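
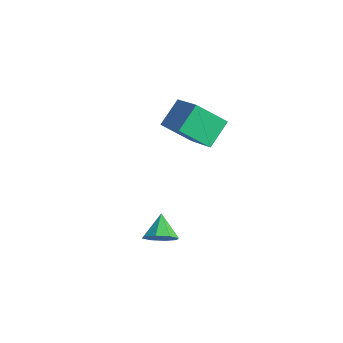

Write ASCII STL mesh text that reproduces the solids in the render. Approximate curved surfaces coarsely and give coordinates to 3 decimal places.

solid 
facet normal -0.572 -0.540 0.617
outer loop
vertex 2.058 -0.562 2.235
vertex 0.383 -0.123 1.065
vertex 2.307 -1.735 1.438
endloop
endfacet
facet normal 0.802 -0.210 0.560
outer loop
vertex 3.257 -0.837 0.415
vertex 2.058 -0.562 2.235
vertex 2.307 -1.735 1.438
endloop
endfacet
facet normal -0.572 -0.540 0.617
outer loop
vertex 2.307 -1.735 1.438
vertex 0.383 -0.123 1.065
vertex 0.632 -1.296 0.268
endloop
endfacet
facet normal 0.173 -0.814 -0.554
outer loop
vertex 0.632 -1.296 0.268
vertex 3.257 -0.837 0.415
vertex 2.307 -1.735 1.438
endloop
endfacet
facet normal -0.173 0.814 0.554
outer loop
vertex 2.058 -0.562 2.235
vertex 1.333 0.775 0.042
vertex 0.383 -0.123 1.065
endloop
endfacet
facet normal 0.802 -0.210 0.560
outer loop
vertex 3.008 0.336 1.212
vertex 2.058 -0.562 2.235
vertex 3.257 -0.837 0.415
endloop
endfacet
facet normal -0.173 0.814 0.554
outer loop
vertex 3.008 0.336 1.212
vertex 1.333 0.775 0.042
vertex 2.058 -0.562 2.235
endloop
endfacet
facet normal -0.802 0.210 -0.560
outer loop
vertex 0.383 -0.123 1.065
vertex 1.333 0.775 0.042
vertex 0.632 -1.296 0.268
endloop
endfacet
facet normal 0.173 -0.814 -0.554
outer loop
vertex 1.582 -0.398 -0.755
vertex 3.257 -0.837 0.415
vertex 0.632 -1.296 0.268
endloop
endfacet
facet normal -0.802 0.210 -0.560
outer loop
vertex 0.632 -1.296 0.268
vertex 1.333 0.775 0.042
vertex 1.582 -0.398 -0.755
endloop
endfacet
facet normal 0.572 0.540 -0.617
outer loop
vertex 1.582 -0.398 -0.755
vertex 3.008 0.336 1.212
vertex 3.257 -0.837 0.415
endloop
endfacet
facet normal 0.572 0.540 -0.617
outer loop
vertex 1.333 0.775 0.042
vertex 3.008 0.336 1.212
vertex 1.582 -0.398 -0.755
endloop
endfacet
facet normal 0.620 -0.577 -0.531
outer loop
vertex 3.801 -3.516 -3.554
vertex 3.255 -3.58 -4.122
vertex 3.849 -3.081 -3.971
endloop
endfacet
facet normal 0.349 0.628 0.695
outer loop
vertex 3.801 -3.516 -3.554
vertex 3.849 -3.081 -3.971
vertex 2.505 -2.88 -3.478
endloop
endfacet
facet normal 0.620 -0.578 -0.531
outer loop
vertex 3.849 -3.081 -3.971
vertex 3.255 -3.58 -4.122
vertex 3.549 -2.938 -4.477
endloop
endfacet
facet normal 0.201 0.967 0.154
outer loop
vertex 3.849 -3.081 -3.971
vertex 3.549 -2.938 -4.477
vertex 2.505 -2.88 -3.478
endloop
endfacet
facet normal 0.619 -0.578 -0.532
outer loop
vertex 3.549 -2.938 -4.477
vertex 3.255 -3.58 -4.122
vertex 3.076 -3.171 -4.774
endloop
endfacet
facet normal -0.252 0.915 -0.316
outer loop
vertex 3.549 -2.938 -4.477
vertex 3.076 -3.171 -4.774
vertex 2.505 -2.88 -3.478
endloop
endfacet
facet normal 0.619 -0.577 -0.532
outer loop
vertex 3.076 -3.171 -4.774
vertex 3.255 -3.58 -4.122
vertex 2.709 -3.643 -4.689
endloop
endfacet
facet normal -0.745 0.500 -0.441
outer loop
vertex 3.076 -3.171 -4.774
vertex 2.709 -3.643 -4.689
vertex 2.505 -2.88 -3.478
endloop
endfacet
facet normal 0.619 -0.578 -0.532
outer loop
vertex 2.709 -3.643 -4.689
vertex 3.255 -3.58 -4.122
vertex 2.661 -4.078 -4.272
endloop
endfacet
facet normal -0.989 -0.032 -0.147
outer loop
vertex 2.709 -3.643 -4.689
vertex 2.661 -4.078 -4.272
vertex 2.505 -2.88 -3.478
endloop
endfacet
facet normal 0.619 -0.579 -0.531
outer loop
vertex 2.661 -4.078 -4.272
vertex 3.255 -3.58 -4.122
vertex 2.961 -4.221 -3.766
endloop
endfacet
facet normal -0.841 -0.371 0.394
outer loop
vertex 2.661 -4.078 -4.272
vertex 2.961 -4.221 -3.766
vertex 2.505 -2.88 -3.478
endloop
endfacet
facet normal 0.619 -0.579 -0.530
outer loop
vertex 2.961 -4.221 -3.766
vertex 3.255 -3.58 -4.122
vertex 3.433 -3.988 -3.469
endloop
endfacet
facet normal -0.388 -0.318 0.865
outer loop
vertex 2.961 -4.221 -3.766
vertex 3.433 -3.988 -3.469
vertex 2.505 -2.88 -3.478
endloop
endfacet
facet normal 0.620 -0.579 -0.530
outer loop
vertex 3.433 -3.988 -3.469
vertex 3.255 -3.58 -4.122
vertex 3.801 -3.516 -3.554
endloop
endfacet
facet normal 0.105 0.096 0.990
outer loop
vertex 3.433 -3.988 -3.469
vertex 3.801 -3.516 -3.554
vertex 2.505 -2.88 -3.478
endloop
endfacet

endsolid


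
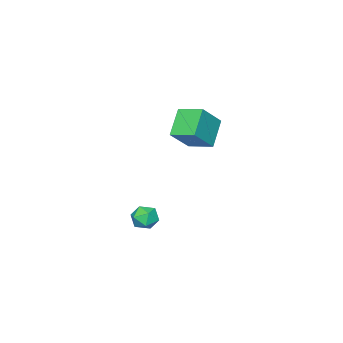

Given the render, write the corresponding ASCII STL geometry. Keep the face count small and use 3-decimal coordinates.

solid 
facet normal -0.724 0.054 -0.688
outer loop
vertex -0.365 -1.29 3.287
vertex -0.564 0.059 3.603
vertex 0.789 -0.844 2.107
endloop
endfacet
facet normal 0.142 -0.964 -0.225
outer loop
vertex 2.064 -0.939 3.317
vertex -0.365 -1.29 3.287
vertex 0.789 -0.844 2.107
endloop
endfacet
facet normal -0.724 0.054 -0.688
outer loop
vertex 0.789 -0.844 2.107
vertex -0.564 0.059 3.603
vertex 0.59 0.506 2.423
endloop
endfacet
facet normal 0.675 0.261 -0.690
outer loop
vertex 0.59 0.506 2.423
vertex 2.064 -0.939 3.317
vertex 0.789 -0.844 2.107
endloop
endfacet
facet normal -0.675 -0.261 0.690
outer loop
vertex -0.365 -1.29 3.287
vertex 0.711 -0.036 4.813
vertex -0.564 0.059 3.603
endloop
endfacet
facet normal 0.142 -0.964 -0.226
outer loop
vertex 0.91 -1.386 4.497
vertex -0.365 -1.29 3.287
vertex 2.064 -0.939 3.317
endloop
endfacet
facet normal -0.675 -0.261 0.690
outer loop
vertex 0.91 -1.386 4.497
vertex 0.711 -0.036 4.813
vertex -0.365 -1.29 3.287
endloop
endfacet
facet normal -0.142 0.964 0.226
outer loop
vertex -0.564 0.059 3.603
vertex 0.711 -0.036 4.813
vertex 0.59 0.506 2.423
endloop
endfacet
facet normal 0.675 0.261 -0.690
outer loop
vertex 1.865 0.41 3.633
vertex 2.064 -0.939 3.317
vertex 0.59 0.506 2.423
endloop
endfacet
facet normal -0.142 0.964 0.226
outer loop
vertex 0.59 0.506 2.423
vertex 0.711 -0.036 4.813
vertex 1.865 0.41 3.633
endloop
endfacet
facet normal 0.724 -0.054 0.688
outer loop
vertex 1.865 0.41 3.633
vertex 0.91 -1.386 4.497
vertex 2.064 -0.939 3.317
endloop
endfacet
facet normal 0.724 -0.054 0.688
outer loop
vertex 0.711 -0.036 4.813
vertex 0.91 -1.386 4.497
vertex 1.865 0.41 3.633
endloop
endfacet
facet normal -0.967 -0.106 0.233
outer loop
vertex 1.817 -2.035 -2.824
vertex 1.993 -2.662 -2.379
vertex 1.991 -1.941 -2.06
endloop
endfacet
facet normal -0.807 0.580 0.112
outer loop
vertex 1.817 -2.035 -2.824
vertex 1.991 -1.941 -2.06
vertex 2.278 -1.438 -2.595
endloop
endfacet
facet normal -0.546 0.632 -0.550
outer loop
vertex 1.817 -2.035 -2.824
vertex 2.278 -1.438 -2.595
vertex 2.457 -1.848 -3.244
endloop
endfacet
facet normal -0.544 -0.021 -0.839
outer loop
vertex 1.817 -2.035 -2.824
vertex 2.457 -1.848 -3.244
vertex 2.281 -2.605 -3.111
endloop
endfacet
facet normal -0.805 -0.477 -0.354
outer loop
vertex 1.817 -2.035 -2.824
vertex 2.281 -2.605 -3.111
vertex 1.993 -2.662 -2.379
endloop
endfacet
facet normal -0.292 0.770 0.567
outer loop
vertex 2.278 -1.438 -2.595
vertex 1.991 -1.941 -2.06
vertex 2.739 -1.695 -2.009
endloop
endfacet
facet normal -0.549 -0.339 0.764
outer loop
vertex 1.991 -1.941 -2.06
vertex 1.993 -2.662 -2.379
vertex 2.563 -2.452 -1.876
endloop
endfacet
facet normal -0.287 -0.940 -0.186
outer loop
vertex 1.993 -2.662 -2.379
vertex 2.281 -2.605 -3.111
vertex 2.742 -2.862 -2.525
endloop
endfacet
facet normal 0.132 -0.201 -0.971
outer loop
vertex 2.281 -2.605 -3.111
vertex 2.457 -1.848 -3.244
vertex 3.029 -2.359 -3.06
endloop
endfacet
facet normal 0.130 0.854 -0.504
outer loop
vertex 2.457 -1.848 -3.244
vertex 2.278 -1.438 -2.595
vertex 3.027 -1.638 -2.741
endloop
endfacet
facet normal 0.544 0.021 0.839
outer loop
vertex 3.203 -2.265 -2.296
vertex 2.739 -1.695 -2.009
vertex 2.563 -2.452 -1.876
endloop
endfacet
facet normal 0.546 -0.632 0.550
outer loop
vertex 3.203 -2.265 -2.296
vertex 2.563 -2.452 -1.876
vertex 2.742 -2.862 -2.525
endloop
endfacet
facet normal 0.807 -0.580 -0.112
outer loop
vertex 3.203 -2.265 -2.296
vertex 2.742 -2.862 -2.525
vertex 3.029 -2.359 -3.06
endloop
endfacet
facet normal 0.967 0.106 -0.233
outer loop
vertex 3.203 -2.265 -2.296
vertex 3.029 -2.359 -3.06
vertex 3.027 -1.638 -2.741
endloop
endfacet
facet normal 0.805 0.477 0.354
outer loop
vertex 3.203 -2.265 -2.296
vertex 3.027 -1.638 -2.741
vertex 2.739 -1.695 -2.009
endloop
endfacet
facet normal -0.132 0.201 0.971
outer loop
vertex 2.563 -2.452 -1.876
vertex 2.739 -1.695 -2.009
vertex 1.991 -1.941 -2.06
endloop
endfacet
facet normal -0.130 -0.854 0.504
outer loop
vertex 2.742 -2.862 -2.525
vertex 2.563 -2.452 -1.876
vertex 1.993 -2.662 -2.379
endloop
endfacet
facet normal 0.292 -0.770 -0.567
outer loop
vertex 3.029 -2.359 -3.06
vertex 2.742 -2.862 -2.525
vertex 2.281 -2.605 -3.111
endloop
endfacet
facet normal 0.549 0.339 -0.764
outer loop
vertex 3.027 -1.638 -2.741
vertex 3.029 -2.359 -3.06
vertex 2.457 -1.848 -3.244
endloop
endfacet
facet normal 0.287 0.940 0.186
outer loop
vertex 2.739 -1.695 -2.009
vertex 3.027 -1.638 -2.741
vertex 2.278 -1.438 -2.595
endloop
endfacet

endsolid


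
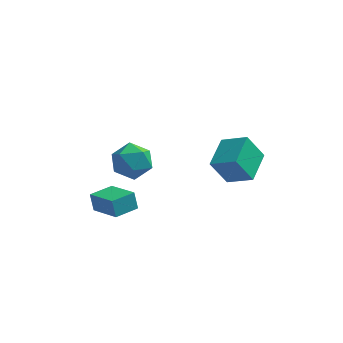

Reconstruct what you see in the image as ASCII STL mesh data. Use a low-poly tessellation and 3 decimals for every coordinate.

solid 
facet normal -0.506 -0.095 0.857
outer loop
vertex 2.798 2.34 -0.992
vertex 3.193 4.311 -0.541
vertex 1.351 2.813 -1.793
endloop
endfacet
facet normal -0.191 -0.957 -0.219
outer loop
vertex 2.287 2.989 -3.379
vertex 2.798 2.34 -0.992
vertex 1.351 2.813 -1.793
endloop
endfacet
facet normal -0.506 -0.095 0.857
outer loop
vertex 1.351 2.813 -1.793
vertex 3.193 4.311 -0.541
vertex 1.746 4.784 -1.342
endloop
endfacet
facet normal -0.841 0.275 -0.466
outer loop
vertex 1.746 4.784 -1.342
vertex 2.287 2.989 -3.379
vertex 1.351 2.813 -1.793
endloop
endfacet
facet normal 0.841 -0.275 0.466
outer loop
vertex 2.798 2.34 -0.992
vertex 4.129 4.487 -2.127
vertex 3.193 4.311 -0.541
endloop
endfacet
facet normal -0.191 -0.957 -0.219
outer loop
vertex 3.734 2.516 -2.578
vertex 2.798 2.34 -0.992
vertex 2.287 2.989 -3.379
endloop
endfacet
facet normal 0.841 -0.275 0.466
outer loop
vertex 3.734 2.516 -2.578
vertex 4.129 4.487 -2.127
vertex 2.798 2.34 -0.992
endloop
endfacet
facet normal 0.191 0.957 0.219
outer loop
vertex 3.193 4.311 -0.541
vertex 4.129 4.487 -2.127
vertex 1.746 4.784 -1.342
endloop
endfacet
facet normal -0.841 0.275 -0.466
outer loop
vertex 2.682 4.96 -2.928
vertex 2.287 2.989 -3.379
vertex 1.746 4.784 -1.342
endloop
endfacet
facet normal 0.191 0.957 0.219
outer loop
vertex 1.746 4.784 -1.342
vertex 4.129 4.487 -2.127
vertex 2.682 4.96 -2.928
endloop
endfacet
facet normal 0.506 0.095 -0.857
outer loop
vertex 2.682 4.96 -2.928
vertex 3.734 2.516 -2.578
vertex 2.287 2.989 -3.379
endloop
endfacet
facet normal 0.506 0.095 -0.857
outer loop
vertex 4.129 4.487 -2.127
vertex 3.734 2.516 -2.578
vertex 2.682 4.96 -2.928
endloop
endfacet
facet normal 0.400 0.866 -0.301
outer loop
vertex -1.792 0.331 -0.332
vertex -2.623 0.947 0.334
vertex -1.548 0.625 0.838
endloop
endfacet
facet normal 0.895 0.352 -0.275
outer loop
vertex -1.792 0.331 -0.332
vertex -1.548 0.625 0.838
vertex -1.244 -0.486 0.407
endloop
endfacet
facet normal 0.686 -0.178 -0.706
outer loop
vertex -1.792 0.331 -0.332
vertex -1.244 -0.486 0.407
vertex -2.131 -0.851 -0.363
endloop
endfacet
facet normal 0.062 0.008 -0.998
outer loop
vertex -1.792 0.331 -0.332
vertex -2.131 -0.851 -0.363
vertex -2.983 0.035 -0.409
endloop
endfacet
facet normal -0.114 0.654 -0.748
outer loop
vertex -1.792 0.331 -0.332
vertex -2.983 0.035 -0.409
vertex -2.623 0.947 0.334
endloop
endfacet
facet normal 0.915 0.098 0.392
outer loop
vertex -1.244 -0.486 0.407
vertex -1.548 0.625 0.838
vertex -1.737 -0.375 1.529
endloop
endfacet
facet normal 0.115 0.930 0.349
outer loop
vertex -1.548 0.625 0.838
vertex -2.623 0.947 0.334
vertex -2.589 0.511 1.483
endloop
endfacet
facet normal -0.718 0.588 -0.374
outer loop
vertex -2.623 0.947 0.334
vertex -2.983 0.035 -0.409
vertex -3.476 0.146 0.713
endloop
endfacet
facet normal -0.432 -0.456 -0.778
outer loop
vertex -2.983 0.035 -0.409
vertex -2.131 -0.851 -0.363
vertex -3.172 -0.965 0.282
endloop
endfacet
facet normal 0.577 -0.758 -0.305
outer loop
vertex -2.131 -0.851 -0.363
vertex -1.244 -0.486 0.407
vertex -2.097 -1.287 0.786
endloop
endfacet
facet normal -0.062 -0.008 0.998
outer loop
vertex -2.928 -0.671 1.452
vertex -1.737 -0.375 1.529
vertex -2.589 0.511 1.483
endloop
endfacet
facet normal -0.686 0.178 0.706
outer loop
vertex -2.928 -0.671 1.452
vertex -2.589 0.511 1.483
vertex -3.476 0.146 0.713
endloop
endfacet
facet normal -0.895 -0.352 0.275
outer loop
vertex -2.928 -0.671 1.452
vertex -3.476 0.146 0.713
vertex -3.172 -0.965 0.282
endloop
endfacet
facet normal -0.400 -0.866 0.301
outer loop
vertex -2.928 -0.671 1.452
vertex -3.172 -0.965 0.282
vertex -2.097 -1.287 0.786
endloop
endfacet
facet normal 0.114 -0.654 0.748
outer loop
vertex -2.928 -0.671 1.452
vertex -2.097 -1.287 0.786
vertex -1.737 -0.375 1.529
endloop
endfacet
facet normal 0.432 0.456 0.778
outer loop
vertex -2.589 0.511 1.483
vertex -1.737 -0.375 1.529
vertex -1.548 0.625 0.838
endloop
endfacet
facet normal -0.577 0.758 0.305
outer loop
vertex -3.476 0.146 0.713
vertex -2.589 0.511 1.483
vertex -2.623 0.947 0.334
endloop
endfacet
facet normal -0.915 -0.098 -0.392
outer loop
vertex -3.172 -0.965 0.282
vertex -3.476 0.146 0.713
vertex -2.983 0.035 -0.409
endloop
endfacet
facet normal -0.115 -0.930 -0.349
outer loop
vertex -2.097 -1.287 0.786
vertex -3.172 -0.965 0.282
vertex -2.131 -0.851 -0.363
endloop
endfacet
facet normal 0.718 -0.588 0.374
outer loop
vertex -1.737 -0.375 1.529
vertex -2.097 -1.287 0.786
vertex -1.244 -0.486 0.407
endloop
endfacet
facet normal -0.677 -0.733 0.063
outer loop
vertex -3.367 -0.66 -2.491
vertex -4.792 0.595 -3.21
vertex -3.124 -0.972 -3.517
endloop
endfacet
facet normal 0.702 -0.618 0.354
outer loop
vertex -2.128 0.105 -3.61
vertex -3.367 -0.66 -2.491
vertex -3.124 -0.972 -3.517
endloop
endfacet
facet normal -0.677 -0.733 0.063
outer loop
vertex -3.124 -0.972 -3.517
vertex -4.792 0.595 -3.21
vertex -4.549 0.282 -4.237
endloop
endfacet
facet normal 0.221 -0.285 -0.933
outer loop
vertex -4.549 0.282 -4.237
vertex -2.128 0.105 -3.61
vertex -3.124 -0.972 -3.517
endloop
endfacet
facet normal -0.220 0.284 0.933
outer loop
vertex -3.367 -0.66 -2.491
vertex -3.796 1.672 -3.303
vertex -4.792 0.595 -3.21
endloop
endfacet
facet normal 0.702 -0.618 0.354
outer loop
vertex -2.371 0.418 -2.583
vertex -3.367 -0.66 -2.491
vertex -2.128 0.105 -3.61
endloop
endfacet
facet normal -0.221 0.284 0.933
outer loop
vertex -2.371 0.418 -2.583
vertex -3.796 1.672 -3.303
vertex -3.367 -0.66 -2.491
endloop
endfacet
facet normal -0.702 0.618 -0.354
outer loop
vertex -4.792 0.595 -3.21
vertex -3.796 1.672 -3.303
vertex -4.549 0.282 -4.237
endloop
endfacet
facet normal 0.221 -0.284 -0.933
outer loop
vertex -3.553 1.36 -4.329
vertex -2.128 0.105 -3.61
vertex -4.549 0.282 -4.237
endloop
endfacet
facet normal -0.702 0.618 -0.354
outer loop
vertex -4.549 0.282 -4.237
vertex -3.796 1.672 -3.303
vertex -3.553 1.36 -4.329
endloop
endfacet
facet normal 0.677 0.733 -0.063
outer loop
vertex -3.553 1.36 -4.329
vertex -2.371 0.418 -2.583
vertex -2.128 0.105 -3.61
endloop
endfacet
facet normal 0.677 0.733 -0.063
outer loop
vertex -3.796 1.672 -3.303
vertex -2.371 0.418 -2.583
vertex -3.553 1.36 -4.329
endloop
endfacet

endsolid


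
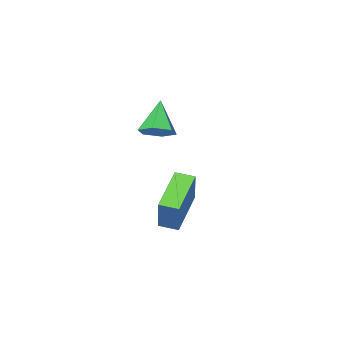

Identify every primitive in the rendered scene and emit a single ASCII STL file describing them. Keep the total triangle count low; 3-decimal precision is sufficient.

solid 
facet normal -0.310 -0.476 -0.823
outer loop
vertex -1.224 2.087 -3.824
vertex -1.805 2.742 -3.984
vertex 0.297 3.146 -5.009
endloop
endfacet
facet normal 0.652 -0.736 0.179
outer loop
vertex 0.905 4.078 -3.396
vertex -1.224 2.087 -3.824
vertex 0.297 3.146 -5.009
endloop
endfacet
facet normal -0.310 -0.476 -0.823
outer loop
vertex 0.297 3.146 -5.009
vertex -1.805 2.742 -3.984
vertex -0.283 3.801 -5.169
endloop
endfacet
facet normal 0.692 0.481 -0.539
outer loop
vertex -0.283 3.801 -5.169
vertex 0.905 4.078 -3.396
vertex 0.297 3.146 -5.009
endloop
endfacet
facet normal -0.691 -0.482 0.539
outer loop
vertex -1.224 2.087 -3.824
vertex -1.197 3.674 -2.371
vertex -1.805 2.742 -3.984
endloop
endfacet
facet normal 0.652 -0.736 0.180
outer loop
vertex -0.617 3.019 -2.211
vertex -1.224 2.087 -3.824
vertex 0.905 4.078 -3.396
endloop
endfacet
facet normal -0.692 -0.481 0.538
outer loop
vertex -0.617 3.019 -2.211
vertex -1.197 3.674 -2.371
vertex -1.224 2.087 -3.824
endloop
endfacet
facet normal -0.652 0.736 -0.180
outer loop
vertex -1.805 2.742 -3.984
vertex -1.197 3.674 -2.371
vertex -0.283 3.801 -5.169
endloop
endfacet
facet normal 0.691 0.482 -0.539
outer loop
vertex 0.324 4.733 -3.556
vertex 0.905 4.078 -3.396
vertex -0.283 3.801 -5.169
endloop
endfacet
facet normal -0.653 0.736 -0.180
outer loop
vertex -0.283 3.801 -5.169
vertex -1.197 3.674 -2.371
vertex 0.324 4.733 -3.556
endloop
endfacet
facet normal 0.310 0.476 0.823
outer loop
vertex 0.324 4.733 -3.556
vertex -0.617 3.019 -2.211
vertex 0.905 4.078 -3.396
endloop
endfacet
facet normal 0.310 0.476 0.823
outer loop
vertex -1.197 3.674 -2.371
vertex -0.617 3.019 -2.211
vertex 0.324 4.733 -3.556
endloop
endfacet
facet normal 0.368 0.416 -0.832
outer loop
vertex 0.762 3.446 0.656
vertex 0.236 3.008 0.204
vertex 0.021 3.75 0.48
endloop
endfacet
facet normal 0.066 0.616 0.785
outer loop
vertex 0.762 3.446 0.656
vertex 0.021 3.75 0.48
vertex -0.416 2.272 1.676
endloop
endfacet
facet normal 0.368 0.416 -0.832
outer loop
vertex 0.021 3.75 0.48
vertex 0.236 3.008 0.204
vertex -0.505 3.312 0.028
endloop
endfacet
facet normal -0.762 0.528 0.375
outer loop
vertex 0.021 3.75 0.48
vertex -0.505 3.312 0.028
vertex -0.416 2.272 1.676
endloop
endfacet
facet normal 0.368 0.416 -0.831
outer loop
vertex -0.505 3.312 0.028
vertex 0.236 3.008 0.204
vertex -0.29 2.571 -0.248
endloop
endfacet
facet normal -0.965 -0.242 -0.101
outer loop
vertex -0.505 3.312 0.028
vertex -0.29 2.571 -0.248
vertex -0.416 2.272 1.676
endloop
endfacet
facet normal 0.369 0.415 -0.831
outer loop
vertex -0.29 2.571 -0.248
vertex 0.236 3.008 0.204
vertex 0.451 2.266 -0.071
endloop
endfacet
facet normal -0.341 -0.925 -0.166
outer loop
vertex -0.29 2.571 -0.248
vertex 0.451 2.266 -0.071
vertex -0.416 2.272 1.676
endloop
endfacet
facet normal 0.369 0.415 -0.832
outer loop
vertex 0.451 2.266 -0.071
vertex 0.236 3.008 0.204
vertex 0.977 2.704 0.381
endloop
endfacet
facet normal 0.488 -0.838 0.245
outer loop
vertex 0.451 2.266 -0.071
vertex 0.977 2.704 0.381
vertex -0.416 2.272 1.676
endloop
endfacet
facet normal 0.369 0.415 -0.832
outer loop
vertex 0.977 2.704 0.381
vertex 0.236 3.008 0.204
vertex 0.762 3.446 0.656
endloop
endfacet
facet normal 0.690 -0.067 0.720
outer loop
vertex 0.977 2.704 0.381
vertex 0.762 3.446 0.656
vertex -0.416 2.272 1.676
endloop
endfacet

endsolid


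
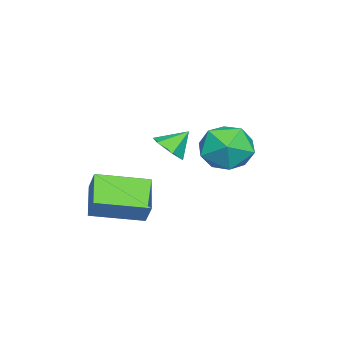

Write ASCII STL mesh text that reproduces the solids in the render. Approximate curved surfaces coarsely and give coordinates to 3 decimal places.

solid 
facet normal -0.361 0.889 -0.281
outer loop
vertex 0.852 2.634 -1.946
vertex 0.288 2.753 -0.847
vertex 1.445 3.174 -1.0
endloop
endfacet
facet normal 0.265 0.756 -0.598
outer loop
vertex 0.852 2.634 -1.946
vertex 1.445 3.174 -1.0
vertex 2.048 2.38 -1.737
endloop
endfacet
facet normal 0.201 0.150 -0.968
outer loop
vertex 0.852 2.634 -1.946
vertex 2.048 2.38 -1.737
vertex 1.264 1.467 -2.041
endloop
endfacet
facet normal -0.465 -0.093 -0.880
outer loop
vertex 0.852 2.634 -1.946
vertex 1.264 1.467 -2.041
vertex 0.176 1.698 -1.49
endloop
endfacet
facet normal -0.812 0.364 -0.456
outer loop
vertex 0.852 2.634 -1.946
vertex 0.176 1.698 -1.49
vertex 0.288 2.753 -0.847
endloop
endfacet
facet normal 0.752 0.653 -0.088
outer loop
vertex 2.048 2.38 -1.737
vertex 1.445 3.174 -1.0
vertex 2.224 2.342 -0.51
endloop
endfacet
facet normal -0.260 0.868 0.424
outer loop
vertex 1.445 3.174 -1.0
vertex 0.288 2.753 -0.847
vertex 1.136 2.573 0.041
endloop
endfacet
facet normal -0.990 0.018 0.143
outer loop
vertex 0.288 2.753 -0.847
vertex 0.176 1.698 -1.49
vertex 0.352 1.66 -0.263
endloop
endfacet
facet normal -0.429 -0.722 -0.544
outer loop
vertex 0.176 1.698 -1.49
vertex 1.264 1.467 -2.041
vertex 0.955 0.866 -1.0
endloop
endfacet
facet normal 0.649 -0.329 -0.686
outer loop
vertex 1.264 1.467 -2.041
vertex 2.048 2.38 -1.737
vertex 2.112 1.287 -1.153
endloop
endfacet
facet normal 0.465 0.093 0.880
outer loop
vertex 1.548 1.406 -0.054
vertex 2.224 2.342 -0.51
vertex 1.136 2.573 0.041
endloop
endfacet
facet normal -0.201 -0.150 0.968
outer loop
vertex 1.548 1.406 -0.054
vertex 1.136 2.573 0.041
vertex 0.352 1.66 -0.263
endloop
endfacet
facet normal -0.265 -0.756 0.598
outer loop
vertex 1.548 1.406 -0.054
vertex 0.352 1.66 -0.263
vertex 0.955 0.866 -1.0
endloop
endfacet
facet normal 0.361 -0.889 0.281
outer loop
vertex 1.548 1.406 -0.054
vertex 0.955 0.866 -1.0
vertex 2.112 1.287 -1.153
endloop
endfacet
facet normal 0.812 -0.364 0.456
outer loop
vertex 1.548 1.406 -0.054
vertex 2.112 1.287 -1.153
vertex 2.224 2.342 -0.51
endloop
endfacet
facet normal 0.429 0.722 0.544
outer loop
vertex 1.136 2.573 0.041
vertex 2.224 2.342 -0.51
vertex 1.445 3.174 -1.0
endloop
endfacet
facet normal -0.649 0.329 0.686
outer loop
vertex 0.352 1.66 -0.263
vertex 1.136 2.573 0.041
vertex 0.288 2.753 -0.847
endloop
endfacet
facet normal -0.752 -0.653 0.088
outer loop
vertex 0.955 0.866 -1.0
vertex 0.352 1.66 -0.263
vertex 0.176 1.698 -1.49
endloop
endfacet
facet normal 0.260 -0.868 -0.424
outer loop
vertex 2.112 1.287 -1.153
vertex 0.955 0.866 -1.0
vertex 1.264 1.467 -2.041
endloop
endfacet
facet normal 0.990 -0.018 -0.143
outer loop
vertex 2.224 2.342 -0.51
vertex 2.112 1.287 -1.153
vertex 2.048 2.38 -1.737
endloop
endfacet
facet normal -0.402 -0.365 -0.840
outer loop
vertex 2.047 -3.159 -3.389
vertex 1.124 -1.205 -3.796
vertex 3.422 -2.689 -4.251
endloop
endfacet
facet normal 0.420 -0.889 0.185
outer loop
vertex 3.856 -2.295 -3.344
vertex 2.047 -3.159 -3.389
vertex 3.422 -2.689 -4.251
endloop
endfacet
facet normal -0.402 -0.365 -0.840
outer loop
vertex 3.422 -2.689 -4.251
vertex 1.124 -1.205 -3.796
vertex 2.499 -0.735 -4.658
endloop
endfacet
facet normal 0.814 0.278 -0.510
outer loop
vertex 2.499 -0.735 -4.658
vertex 3.856 -2.295 -3.344
vertex 3.422 -2.689 -4.251
endloop
endfacet
facet normal -0.814 -0.278 0.510
outer loop
vertex 2.047 -3.159 -3.389
vertex 1.558 -0.811 -2.889
vertex 1.124 -1.205 -3.796
endloop
endfacet
facet normal 0.420 -0.889 0.185
outer loop
vertex 2.481 -2.765 -2.482
vertex 2.047 -3.159 -3.389
vertex 3.856 -2.295 -3.344
endloop
endfacet
facet normal -0.814 -0.278 0.510
outer loop
vertex 2.481 -2.765 -2.482
vertex 1.558 -0.811 -2.889
vertex 2.047 -3.159 -3.389
endloop
endfacet
facet normal -0.420 0.889 -0.185
outer loop
vertex 1.124 -1.205 -3.796
vertex 1.558 -0.811 -2.889
vertex 2.499 -0.735 -4.658
endloop
endfacet
facet normal 0.814 0.278 -0.510
outer loop
vertex 2.933 -0.341 -3.751
vertex 3.856 -2.295 -3.344
vertex 2.499 -0.735 -4.658
endloop
endfacet
facet normal -0.420 0.889 -0.185
outer loop
vertex 2.499 -0.735 -4.658
vertex 1.558 -0.811 -2.889
vertex 2.933 -0.341 -3.751
endloop
endfacet
facet normal 0.402 0.365 0.840
outer loop
vertex 2.933 -0.341 -3.751
vertex 2.481 -2.765 -2.482
vertex 3.856 -2.295 -3.344
endloop
endfacet
facet normal 0.402 0.365 0.840
outer loop
vertex 1.558 -0.811 -2.889
vertex 2.481 -2.765 -2.482
vertex 2.933 -0.341 -3.751
endloop
endfacet
facet normal 0.420 -0.576 -0.701
outer loop
vertex -0.408 -1.254 -1.77
vertex -0.966 -0.999 -2.314
vertex -0.261 -0.59 -2.228
endloop
endfacet
facet normal 0.555 0.386 0.737
outer loop
vertex -0.408 -1.254 -1.77
vertex -0.261 -0.59 -2.228
vertex -1.474 -0.301 -1.466
endloop
endfacet
facet normal 0.420 -0.576 -0.701
outer loop
vertex -0.261 -0.59 -2.228
vertex -0.966 -0.999 -2.314
vertex -0.819 -0.335 -2.772
endloop
endfacet
facet normal 0.306 0.943 0.129
outer loop
vertex -0.261 -0.59 -2.228
vertex -0.819 -0.335 -2.772
vertex -1.474 -0.301 -1.466
endloop
endfacet
facet normal 0.419 -0.577 -0.701
outer loop
vertex -0.819 -0.335 -2.772
vertex -0.966 -0.999 -2.314
vertex -1.525 -0.744 -2.858
endloop
endfacet
facet normal -0.462 0.850 -0.254
outer loop
vertex -0.819 -0.335 -2.772
vertex -1.525 -0.744 -2.858
vertex -1.474 -0.301 -1.466
endloop
endfacet
facet normal 0.419 -0.577 -0.701
outer loop
vertex -1.525 -0.744 -2.858
vertex -0.966 -0.999 -2.314
vertex -1.672 -1.408 -2.4
endloop
endfacet
facet normal -0.980 0.198 -0.027
outer loop
vertex -1.525 -0.744 -2.858
vertex -1.672 -1.408 -2.4
vertex -1.474 -0.301 -1.466
endloop
endfacet
facet normal 0.419 -0.577 -0.701
outer loop
vertex -1.672 -1.408 -2.4
vertex -0.966 -0.999 -2.314
vertex -1.113 -1.663 -1.856
endloop
endfacet
facet normal -0.730 -0.360 0.581
outer loop
vertex -1.672 -1.408 -2.4
vertex -1.113 -1.663 -1.856
vertex -1.474 -0.301 -1.466
endloop
endfacet
facet normal 0.420 -0.576 -0.701
outer loop
vertex -1.113 -1.663 -1.856
vertex -0.966 -0.999 -2.314
vertex -0.408 -1.254 -1.77
endloop
endfacet
facet normal 0.037 -0.266 0.963
outer loop
vertex -1.113 -1.663 -1.856
vertex -0.408 -1.254 -1.77
vertex -1.474 -0.301 -1.466
endloop
endfacet

endsolid


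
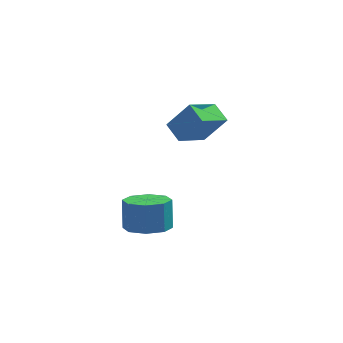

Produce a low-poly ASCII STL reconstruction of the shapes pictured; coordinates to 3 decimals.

solid 
facet normal -0.591 0.048 -0.805
outer loop
vertex -0.839 1.95 1.637
vertex 0.362 3.082 0.824
vertex -0.294 1.045 1.183
endloop
endfacet
facet normal -0.653 -0.615 0.442
outer loop
vertex 0.758 0.958 2.616
vertex -0.839 1.95 1.637
vertex -0.294 1.045 1.183
endloop
endfacet
facet normal -0.591 0.049 -0.805
outer loop
vertex -0.294 1.045 1.183
vertex 0.362 3.082 0.824
vertex 0.907 2.177 0.369
endloop
endfacet
facet normal 0.474 -0.787 -0.395
outer loop
vertex 0.907 2.177 0.369
vertex 0.758 0.958 2.616
vertex -0.294 1.045 1.183
endloop
endfacet
facet normal -0.474 0.787 0.396
outer loop
vertex -0.839 1.95 1.637
vertex 1.414 2.995 2.257
vertex 0.362 3.082 0.824
endloop
endfacet
facet normal -0.653 -0.615 0.442
outer loop
vertex 0.213 1.863 3.071
vertex -0.839 1.95 1.637
vertex 0.758 0.958 2.616
endloop
endfacet
facet normal -0.474 0.787 0.395
outer loop
vertex 0.213 1.863 3.071
vertex 1.414 2.995 2.257
vertex -0.839 1.95 1.637
endloop
endfacet
facet normal 0.653 0.615 -0.442
outer loop
vertex 0.362 3.082 0.824
vertex 1.414 2.995 2.257
vertex 0.907 2.177 0.369
endloop
endfacet
facet normal 0.474 -0.787 -0.395
outer loop
vertex 1.959 2.09 1.803
vertex 0.758 0.958 2.616
vertex 0.907 2.177 0.369
endloop
endfacet
facet normal 0.653 0.615 -0.442
outer loop
vertex 0.907 2.177 0.369
vertex 1.414 2.995 2.257
vertex 1.959 2.09 1.803
endloop
endfacet
facet normal 0.591 -0.049 0.805
outer loop
vertex 1.959 2.09 1.803
vertex 0.213 1.863 3.071
vertex 0.758 0.958 2.616
endloop
endfacet
facet normal 0.591 -0.048 0.805
outer loop
vertex 1.414 2.995 2.257
vertex 0.213 1.863 3.071
vertex 1.959 2.09 1.803
endloop
endfacet
facet normal 0.013 -0.408 -0.913
outer loop
vertex -0.9 -2.747 -1.479
vertex -1.73 -3.41 -1.194
vertex -1.654 -2.408 -1.641
endloop
endfacet
facet normal 0.446 0.820 -0.360
outer loop
vertex -0.9 -2.747 -1.479
vertex -1.654 -2.408 -1.641
vertex -0.92 -2.127 -0.091
endloop
endfacet
facet normal 0.446 0.819 -0.360
outer loop
vertex -0.92 -2.127 -0.091
vertex -1.654 -2.408 -1.641
vertex -1.673 -1.788 -0.253
endloop
endfacet
facet normal -0.013 0.408 0.913
outer loop
vertex -0.92 -2.127 -0.091
vertex -1.673 -1.788 -0.253
vertex -1.75 -2.79 0.194
endloop
endfacet
facet normal 0.012 -0.408 -0.913
outer loop
vertex -1.654 -2.408 -1.641
vertex -1.73 -3.41 -1.194
vertex -2.452 -2.656 -1.541
endloop
endfacet
facet normal -0.317 0.864 -0.390
outer loop
vertex -1.654 -2.408 -1.641
vertex -2.452 -2.656 -1.541
vertex -1.673 -1.788 -0.253
endloop
endfacet
facet normal -0.317 0.864 -0.391
outer loop
vertex -1.673 -1.788 -0.253
vertex -2.452 -2.656 -1.541
vertex -2.471 -2.036 -0.154
endloop
endfacet
facet normal -0.014 0.408 0.913
outer loop
vertex -1.673 -1.788 -0.253
vertex -2.471 -2.036 -0.154
vertex -1.75 -2.79 0.194
endloop
endfacet
facet normal 0.013 -0.408 -0.913
outer loop
vertex -2.452 -2.656 -1.541
vertex -1.73 -3.41 -1.194
vertex -2.828 -3.346 -1.238
endloop
endfacet
facet normal -0.895 0.403 -0.192
outer loop
vertex -2.452 -2.656 -1.541
vertex -2.828 -3.346 -1.238
vertex -2.471 -2.036 -0.154
endloop
endfacet
facet normal -0.895 0.403 -0.193
outer loop
vertex -2.471 -2.036 -0.154
vertex -2.828 -3.346 -1.238
vertex -2.847 -2.725 0.15
endloop
endfacet
facet normal -0.012 0.409 0.912
outer loop
vertex -2.471 -2.036 -0.154
vertex -2.847 -2.725 0.15
vertex -1.75 -2.79 0.194
endloop
endfacet
facet normal 0.013 -0.408 -0.913
outer loop
vertex -2.828 -3.346 -1.238
vertex -1.73 -3.41 -1.194
vertex -2.56 -4.073 -0.909
endloop
endfacet
facet normal -0.948 -0.295 0.119
outer loop
vertex -2.828 -3.346 -1.238
vertex -2.56 -4.073 -0.909
vertex -2.847 -2.725 0.15
endloop
endfacet
facet normal -0.948 -0.295 0.118
outer loop
vertex -2.847 -2.725 0.15
vertex -2.56 -4.073 -0.909
vertex -2.58 -3.453 0.479
endloop
endfacet
facet normal -0.012 0.408 0.913
outer loop
vertex -2.847 -2.725 0.15
vertex -2.58 -3.453 0.479
vertex -1.75 -2.79 0.194
endloop
endfacet
facet normal 0.013 -0.408 -0.913
outer loop
vertex -2.56 -4.073 -0.909
vertex -1.73 -3.41 -1.194
vertex -1.807 -4.412 -0.747
endloop
endfacet
facet normal -0.446 -0.819 0.360
outer loop
vertex -2.56 -4.073 -0.909
vertex -1.807 -4.412 -0.747
vertex -2.58 -3.453 0.479
endloop
endfacet
facet normal -0.446 -0.820 0.360
outer loop
vertex -2.58 -3.453 0.479
vertex -1.807 -4.412 -0.747
vertex -1.826 -3.792 0.641
endloop
endfacet
facet normal -0.013 0.408 0.913
outer loop
vertex -2.58 -3.453 0.479
vertex -1.826 -3.792 0.641
vertex -1.75 -2.79 0.194
endloop
endfacet
facet normal 0.014 -0.408 -0.913
outer loop
vertex -1.807 -4.412 -0.747
vertex -1.73 -3.41 -1.194
vertex -1.009 -4.164 -0.846
endloop
endfacet
facet normal 0.317 -0.864 0.390
outer loop
vertex -1.807 -4.412 -0.747
vertex -1.009 -4.164 -0.846
vertex -1.826 -3.792 0.641
endloop
endfacet
facet normal 0.317 -0.864 0.391
outer loop
vertex -1.826 -3.792 0.641
vertex -1.009 -4.164 -0.846
vertex -1.028 -3.544 0.541
endloop
endfacet
facet normal -0.012 0.408 0.913
outer loop
vertex -1.826 -3.792 0.641
vertex -1.028 -3.544 0.541
vertex -1.75 -2.79 0.194
endloop
endfacet
facet normal 0.012 -0.409 -0.912
outer loop
vertex -1.009 -4.164 -0.846
vertex -1.73 -3.41 -1.194
vertex -0.633 -3.475 -1.15
endloop
endfacet
facet normal 0.895 -0.403 0.193
outer loop
vertex -1.009 -4.164 -0.846
vertex -0.633 -3.475 -1.15
vertex -1.028 -3.544 0.541
endloop
endfacet
facet normal 0.895 -0.403 0.193
outer loop
vertex -1.028 -3.544 0.541
vertex -0.633 -3.475 -1.15
vertex -0.652 -2.854 0.238
endloop
endfacet
facet normal -0.013 0.408 0.913
outer loop
vertex -1.028 -3.544 0.541
vertex -0.652 -2.854 0.238
vertex -1.75 -2.79 0.194
endloop
endfacet
facet normal 0.012 -0.408 -0.913
outer loop
vertex -0.633 -3.475 -1.15
vertex -1.73 -3.41 -1.194
vertex -0.9 -2.747 -1.479
endloop
endfacet
facet normal 0.948 0.294 -0.119
outer loop
vertex -0.633 -3.475 -1.15
vertex -0.9 -2.747 -1.479
vertex -0.652 -2.854 0.238
endloop
endfacet
facet normal 0.948 0.296 -0.118
outer loop
vertex -0.652 -2.854 0.238
vertex -0.9 -2.747 -1.479
vertex -0.92 -2.127 -0.091
endloop
endfacet
facet normal -0.013 0.408 0.913
outer loop
vertex -0.652 -2.854 0.238
vertex -0.92 -2.127 -0.091
vertex -1.75 -2.79 0.194
endloop
endfacet

endsolid


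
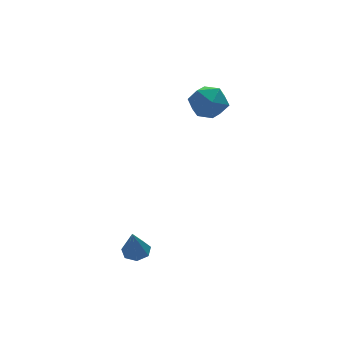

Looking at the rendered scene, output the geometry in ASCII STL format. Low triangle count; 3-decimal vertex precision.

solid 
facet normal 0.049 0.337 0.940
outer loop
vertex 3.105 2.404 3.194
vertex 2.519 1.792 3.444
vertex 3.383 1.61 3.464
endloop
endfacet
facet normal 0.668 0.438 0.601
outer loop
vertex 3.105 2.404 3.194
vertex 3.383 1.61 3.464
vertex 3.76 1.995 2.764
endloop
endfacet
facet normal 0.541 0.841 0.025
outer loop
vertex 3.105 2.404 3.194
vertex 3.76 1.995 2.764
vertex 3.128 2.415 2.311
endloop
endfacet
facet normal -0.158 0.987 0.008
outer loop
vertex 3.105 2.404 3.194
vertex 3.128 2.415 2.311
vertex 2.362 2.289 2.731
endloop
endfacet
facet normal -0.462 0.677 0.573
outer loop
vertex 3.105 2.404 3.194
vertex 2.362 2.289 2.731
vertex 2.519 1.792 3.444
endloop
endfacet
facet normal 0.904 -0.197 0.379
outer loop
vertex 3.76 1.995 2.764
vertex 3.383 1.61 3.464
vertex 3.578 1.131 2.749
endloop
endfacet
facet normal -0.097 -0.360 0.928
outer loop
vertex 3.383 1.61 3.464
vertex 2.519 1.792 3.444
vertex 2.812 1.005 3.169
endloop
endfacet
facet normal -0.923 0.189 0.335
outer loop
vertex 2.519 1.792 3.444
vertex 2.362 2.289 2.731
vertex 2.18 1.425 2.716
endloop
endfacet
facet normal -0.432 0.690 -0.580
outer loop
vertex 2.362 2.289 2.731
vertex 3.128 2.415 2.311
vertex 2.557 1.81 2.016
endloop
endfacet
facet normal 0.698 0.453 -0.554
outer loop
vertex 3.128 2.415 2.311
vertex 3.76 1.995 2.764
vertex 3.421 1.628 2.036
endloop
endfacet
facet normal 0.158 -0.987 -0.008
outer loop
vertex 2.835 1.016 2.286
vertex 3.578 1.131 2.749
vertex 2.812 1.005 3.169
endloop
endfacet
facet normal -0.541 -0.841 -0.025
outer loop
vertex 2.835 1.016 2.286
vertex 2.812 1.005 3.169
vertex 2.18 1.425 2.716
endloop
endfacet
facet normal -0.668 -0.438 -0.601
outer loop
vertex 2.835 1.016 2.286
vertex 2.18 1.425 2.716
vertex 2.557 1.81 2.016
endloop
endfacet
facet normal -0.049 -0.337 -0.940
outer loop
vertex 2.835 1.016 2.286
vertex 2.557 1.81 2.016
vertex 3.421 1.628 2.036
endloop
endfacet
facet normal 0.462 -0.677 -0.573
outer loop
vertex 2.835 1.016 2.286
vertex 3.421 1.628 2.036
vertex 3.578 1.131 2.749
endloop
endfacet
facet normal 0.432 -0.690 0.580
outer loop
vertex 2.812 1.005 3.169
vertex 3.578 1.131 2.749
vertex 3.383 1.61 3.464
endloop
endfacet
facet normal -0.698 -0.453 0.554
outer loop
vertex 2.18 1.425 2.716
vertex 2.812 1.005 3.169
vertex 2.519 1.792 3.444
endloop
endfacet
facet normal -0.904 0.197 -0.379
outer loop
vertex 2.557 1.81 2.016
vertex 2.18 1.425 2.716
vertex 2.362 2.289 2.731
endloop
endfacet
facet normal 0.097 0.360 -0.928
outer loop
vertex 3.421 1.628 2.036
vertex 2.557 1.81 2.016
vertex 3.128 2.415 2.311
endloop
endfacet
facet normal 0.923 -0.189 -0.335
outer loop
vertex 3.578 1.131 2.749
vertex 3.421 1.628 2.036
vertex 3.76 1.995 2.764
endloop
endfacet
facet normal 0.216 0.272 -0.938
outer loop
vertex -1.55 -2.686 -0.934
vertex -1.92 -3.033 -1.12
vertex -1.984 -2.514 -0.984
endloop
endfacet
facet normal 0.219 0.738 0.638
outer loop
vertex -1.55 -2.686 -0.934
vertex -1.984 -2.514 -0.984
vertex -2.2 -3.387 0.1
endloop
endfacet
facet normal 0.215 0.272 -0.938
outer loop
vertex -1.984 -2.514 -0.984
vertex -1.92 -3.033 -1.12
vertex -2.369 -2.733 -1.136
endloop
endfacet
facet normal -0.569 0.692 0.444
outer loop
vertex -1.984 -2.514 -0.984
vertex -2.369 -2.733 -1.136
vertex -2.2 -3.387 0.1
endloop
endfacet
facet normal 0.215 0.272 -0.938
outer loop
vertex -2.369 -2.733 -1.136
vertex -1.92 -3.033 -1.12
vertex -2.416 -3.178 -1.276
endloop
endfacet
facet normal -0.985 0.053 0.163
outer loop
vertex -2.369 -2.733 -1.136
vertex -2.416 -3.178 -1.276
vertex -2.2 -3.387 0.1
endloop
endfacet
facet normal 0.216 0.271 -0.938
outer loop
vertex -2.416 -3.178 -1.276
vertex -1.92 -3.033 -1.12
vertex -2.09 -3.514 -1.298
endloop
endfacet
facet normal -0.717 -0.697 0.007
outer loop
vertex -2.416 -3.178 -1.276
vertex -2.09 -3.514 -1.298
vertex -2.2 -3.387 0.1
endloop
endfacet
facet normal 0.215 0.271 -0.938
outer loop
vertex -2.09 -3.514 -1.298
vertex -1.92 -3.033 -1.12
vertex -1.636 -3.487 -1.186
endloop
endfacet
facet normal 0.036 -0.995 0.093
outer loop
vertex -2.09 -3.514 -1.298
vertex -1.636 -3.487 -1.186
vertex -2.2 -3.387 0.1
endloop
endfacet
facet normal 0.216 0.271 -0.938
outer loop
vertex -1.636 -3.487 -1.186
vertex -1.92 -3.033 -1.12
vertex -1.395 -3.119 -1.024
endloop
endfacet
facet normal 0.702 -0.617 0.356
outer loop
vertex -1.636 -3.487 -1.186
vertex -1.395 -3.119 -1.024
vertex -2.2 -3.387 0.1
endloop
endfacet
facet normal 0.216 0.272 -0.938
outer loop
vertex -1.395 -3.119 -1.024
vertex -1.92 -3.033 -1.12
vertex -1.55 -2.686 -0.934
endloop
endfacet
facet normal 0.785 0.156 0.599
outer loop
vertex -1.395 -3.119 -1.024
vertex -1.55 -2.686 -0.934
vertex -2.2 -3.387 0.1
endloop
endfacet

endsolid


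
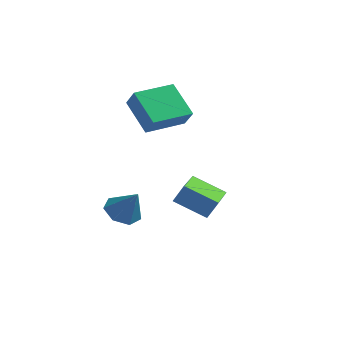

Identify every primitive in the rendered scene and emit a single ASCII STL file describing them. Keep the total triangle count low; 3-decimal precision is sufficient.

solid 
facet normal -0.903 -0.012 0.429
outer loop
vertex 2.031 -2.505 1.528
vertex 1.829 -0.788 1.15
vertex 1.609 -2.752 0.633
endloop
endfacet
facet normal 0.114 -0.970 0.214
outer loop
vertex 3.171 -2.732 -0.11
vertex 2.031 -2.505 1.528
vertex 1.609 -2.752 0.633
endloop
endfacet
facet normal -0.903 -0.012 0.429
outer loop
vertex 1.609 -2.752 0.633
vertex 1.829 -0.788 1.15
vertex 1.407 -1.035 0.255
endloop
endfacet
facet normal -0.414 -0.242 -0.877
outer loop
vertex 1.407 -1.035 0.255
vertex 3.171 -2.732 -0.11
vertex 1.609 -2.752 0.633
endloop
endfacet
facet normal 0.414 0.242 0.877
outer loop
vertex 2.031 -2.505 1.528
vertex 3.391 -0.768 0.407
vertex 1.829 -0.788 1.15
endloop
endfacet
facet normal 0.114 -0.970 0.214
outer loop
vertex 3.593 -2.485 0.785
vertex 2.031 -2.505 1.528
vertex 3.171 -2.732 -0.11
endloop
endfacet
facet normal 0.414 0.242 0.877
outer loop
vertex 3.593 -2.485 0.785
vertex 3.391 -0.768 0.407
vertex 2.031 -2.505 1.528
endloop
endfacet
facet normal -0.114 0.970 -0.214
outer loop
vertex 1.829 -0.788 1.15
vertex 3.391 -0.768 0.407
vertex 1.407 -1.035 0.255
endloop
endfacet
facet normal -0.414 -0.242 -0.877
outer loop
vertex 2.969 -1.015 -0.488
vertex 3.171 -2.732 -0.11
vertex 1.407 -1.035 0.255
endloop
endfacet
facet normal -0.114 0.970 -0.214
outer loop
vertex 1.407 -1.035 0.255
vertex 3.391 -0.768 0.407
vertex 2.969 -1.015 -0.488
endloop
endfacet
facet normal 0.903 0.012 -0.429
outer loop
vertex 2.969 -1.015 -0.488
vertex 3.593 -2.485 0.785
vertex 3.171 -2.732 -0.11
endloop
endfacet
facet normal 0.903 0.012 -0.429
outer loop
vertex 3.391 -0.768 0.407
vertex 3.593 -2.485 0.785
vertex 2.969 -1.015 -0.488
endloop
endfacet
facet normal -0.508 0.122 -0.853
outer loop
vertex -1.132 0.496 -3.075
vertex -1.972 0.331 -2.598
vertex -1.513 1.183 -2.75
endloop
endfacet
facet normal 0.888 0.452 0.086
outer loop
vertex -1.132 0.496 -3.075
vertex -1.513 1.183 -2.75
vertex -1.128 0.129 -1.182
endloop
endfacet
facet normal -0.508 0.122 -0.852
outer loop
vertex -1.513 1.183 -2.75
vertex -1.972 0.331 -2.598
vertex -2.24 1.228 -2.31
endloop
endfacet
facet normal 0.334 0.818 0.468
outer loop
vertex -1.513 1.183 -2.75
vertex -2.24 1.228 -2.31
vertex -1.128 0.129 -1.182
endloop
endfacet
facet normal -0.508 0.122 -0.853
outer loop
vertex -2.24 1.228 -2.31
vertex -1.972 0.331 -2.598
vertex -2.765 0.597 -2.088
endloop
endfacet
facet normal -0.292 0.525 0.799
outer loop
vertex -2.24 1.228 -2.31
vertex -2.765 0.597 -2.088
vertex -1.128 0.129 -1.182
endloop
endfacet
facet normal -0.508 0.120 -0.853
outer loop
vertex -2.765 0.597 -2.088
vertex -1.972 0.331 -2.598
vertex -2.692 -0.235 -2.249
endloop
endfacet
facet normal -0.518 -0.206 0.830
outer loop
vertex -2.765 0.597 -2.088
vertex -2.692 -0.235 -2.249
vertex -1.128 0.129 -1.182
endloop
endfacet
facet normal -0.508 0.121 -0.853
outer loop
vertex -2.692 -0.235 -2.249
vertex -1.972 0.331 -2.598
vertex -2.077 -0.641 -2.673
endloop
endfacet
facet normal -0.174 -0.825 0.537
outer loop
vertex -2.692 -0.235 -2.249
vertex -2.077 -0.641 -2.673
vertex -1.128 0.129 -1.182
endloop
endfacet
facet normal -0.508 0.121 -0.853
outer loop
vertex -2.077 -0.641 -2.673
vertex -1.972 0.331 -2.598
vertex -1.382 -0.315 -3.041
endloop
endfacet
facet normal 0.481 -0.865 0.141
outer loop
vertex -2.077 -0.641 -2.673
vertex -1.382 -0.315 -3.041
vertex -1.128 0.129 -1.182
endloop
endfacet
facet normal -0.508 0.121 -0.853
outer loop
vertex -1.382 -0.315 -3.041
vertex -1.972 0.331 -2.598
vertex -1.132 0.496 -3.075
endloop
endfacet
facet normal 0.953 -0.296 -0.059
outer loop
vertex -1.382 -0.315 -3.041
vertex -1.132 0.496 -3.075
vertex -1.128 0.129 -1.182
endloop
endfacet
facet normal -0.599 -0.800 0.021
outer loop
vertex -2.301 2.746 3.9
vertex -2.841 3.126 2.959
vertex -0.953 1.705 2.706
endloop
endfacet
facet normal 0.470 -0.330 0.819
outer loop
vertex 0.341 3.434 2.661
vertex -2.301 2.746 3.9
vertex -0.953 1.705 2.706
endloop
endfacet
facet normal -0.599 -0.800 0.021
outer loop
vertex -0.953 1.705 2.706
vertex -2.841 3.126 2.959
vertex -1.494 2.085 1.765
endloop
endfacet
facet normal 0.648 -0.500 -0.574
outer loop
vertex -1.494 2.085 1.765
vertex 0.341 3.434 2.661
vertex -0.953 1.705 2.706
endloop
endfacet
facet normal -0.648 0.500 0.574
outer loop
vertex -2.301 2.746 3.9
vertex -1.547 4.855 2.914
vertex -2.841 3.126 2.959
endloop
endfacet
facet normal 0.470 -0.331 0.818
outer loop
vertex -1.006 4.475 3.855
vertex -2.301 2.746 3.9
vertex 0.341 3.434 2.661
endloop
endfacet
facet normal -0.648 0.500 0.574
outer loop
vertex -1.006 4.475 3.855
vertex -1.547 4.855 2.914
vertex -2.301 2.746 3.9
endloop
endfacet
facet normal -0.470 0.330 -0.818
outer loop
vertex -2.841 3.126 2.959
vertex -1.547 4.855 2.914
vertex -1.494 2.085 1.765
endloop
endfacet
facet normal 0.648 -0.500 -0.574
outer loop
vertex -0.199 3.814 1.72
vertex 0.341 3.434 2.661
vertex -1.494 2.085 1.765
endloop
endfacet
facet normal -0.470 0.331 -0.819
outer loop
vertex -1.494 2.085 1.765
vertex -1.547 4.855 2.914
vertex -0.199 3.814 1.72
endloop
endfacet
facet normal 0.600 0.800 -0.021
outer loop
vertex -0.199 3.814 1.72
vertex -1.006 4.475 3.855
vertex 0.341 3.434 2.661
endloop
endfacet
facet normal 0.599 0.800 -0.021
outer loop
vertex -1.547 4.855 2.914
vertex -1.006 4.475 3.855
vertex -0.199 3.814 1.72
endloop
endfacet

endsolid


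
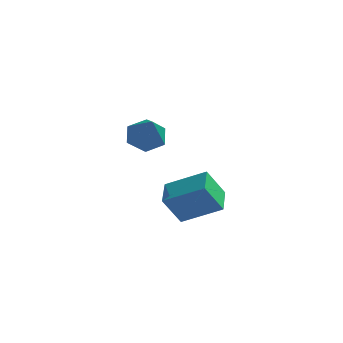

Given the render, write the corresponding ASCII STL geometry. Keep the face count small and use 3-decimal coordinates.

solid 
facet normal -0.282 0.589 -0.757
outer loop
vertex 2.646 0.174 1.825
vertex 1.943 -0.429 1.617
vertex 1.793 0.283 2.227
endloop
endfacet
facet normal 0.417 0.522 0.744
outer loop
vertex 2.646 0.174 1.825
vertex 1.793 0.283 2.227
vertex 2.517 -1.631 3.163
endloop
endfacet
facet normal -0.282 0.589 -0.757
outer loop
vertex 1.793 0.283 2.227
vertex 1.943 -0.429 1.617
vertex 1.089 -0.32 2.02
endloop
endfacet
facet normal -0.460 0.244 0.854
outer loop
vertex 1.793 0.283 2.227
vertex 1.089 -0.32 2.02
vertex 2.517 -1.631 3.163
endloop
endfacet
facet normal -0.282 0.589 -0.757
outer loop
vertex 1.089 -0.32 2.02
vertex 1.943 -0.429 1.617
vertex 1.239 -1.033 1.41
endloop
endfacet
facet normal -0.772 -0.499 0.393
outer loop
vertex 1.089 -0.32 2.02
vertex 1.239 -1.033 1.41
vertex 2.517 -1.631 3.163
endloop
endfacet
facet normal -0.283 0.589 -0.757
outer loop
vertex 1.239 -1.033 1.41
vertex 1.943 -0.429 1.617
vertex 2.092 -1.142 1.007
endloop
endfacet
facet normal -0.207 -0.962 -0.177
outer loop
vertex 1.239 -1.033 1.41
vertex 2.092 -1.142 1.007
vertex 2.517 -1.631 3.163
endloop
endfacet
facet normal -0.281 0.589 -0.757
outer loop
vertex 2.092 -1.142 1.007
vertex 1.943 -0.429 1.617
vertex 2.796 -0.539 1.215
endloop
endfacet
facet normal 0.671 -0.684 -0.287
outer loop
vertex 2.092 -1.142 1.007
vertex 2.796 -0.539 1.215
vertex 2.517 -1.631 3.163
endloop
endfacet
facet normal -0.281 0.589 -0.758
outer loop
vertex 2.796 -0.539 1.215
vertex 1.943 -0.429 1.617
vertex 2.646 0.174 1.825
endloop
endfacet
facet normal 0.983 0.058 0.174
outer loop
vertex 2.796 -0.539 1.215
vertex 2.646 0.174 1.825
vertex 2.517 -1.631 3.163
endloop
endfacet
facet normal -0.452 -0.224 0.864
outer loop
vertex 4.426 0.123 -1.685
vertex 4.218 1.515 -1.432
vertex 2.534 0.024 -2.7
endloop
endfacet
facet normal 0.146 -0.973 -0.176
outer loop
vertex 3.302 0.405 -4.168
vertex 4.426 0.123 -1.685
vertex 2.534 0.024 -2.7
endloop
endfacet
facet normal -0.452 -0.224 0.863
outer loop
vertex 2.534 0.024 -2.7
vertex 4.218 1.515 -1.432
vertex 2.326 1.416 -2.448
endloop
endfacet
facet normal -0.880 -0.046 -0.472
outer loop
vertex 2.326 1.416 -2.448
vertex 3.302 0.405 -4.168
vertex 2.534 0.024 -2.7
endloop
endfacet
facet normal 0.880 0.046 0.472
outer loop
vertex 4.426 0.123 -1.685
vertex 4.986 1.896 -2.9
vertex 4.218 1.515 -1.432
endloop
endfacet
facet normal 0.146 -0.973 -0.177
outer loop
vertex 5.194 0.504 -3.152
vertex 4.426 0.123 -1.685
vertex 3.302 0.405 -4.168
endloop
endfacet
facet normal 0.880 0.046 0.473
outer loop
vertex 5.194 0.504 -3.152
vertex 4.986 1.896 -2.9
vertex 4.426 0.123 -1.685
endloop
endfacet
facet normal -0.146 0.973 0.176
outer loop
vertex 4.218 1.515 -1.432
vertex 4.986 1.896 -2.9
vertex 2.326 1.416 -2.448
endloop
endfacet
facet normal -0.880 -0.046 -0.473
outer loop
vertex 3.094 1.797 -3.915
vertex 3.302 0.405 -4.168
vertex 2.326 1.416 -2.448
endloop
endfacet
facet normal -0.146 0.973 0.177
outer loop
vertex 2.326 1.416 -2.448
vertex 4.986 1.896 -2.9
vertex 3.094 1.797 -3.915
endloop
endfacet
facet normal 0.452 0.224 -0.863
outer loop
vertex 3.094 1.797 -3.915
vertex 5.194 0.504 -3.152
vertex 3.302 0.405 -4.168
endloop
endfacet
facet normal 0.452 0.224 -0.864
outer loop
vertex 4.986 1.896 -2.9
vertex 5.194 0.504 -3.152
vertex 3.094 1.797 -3.915
endloop
endfacet

endsolid


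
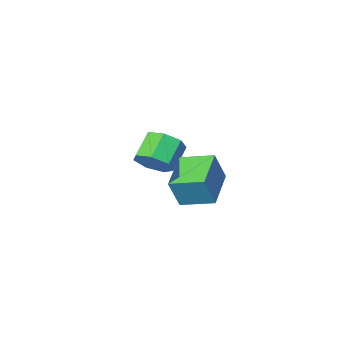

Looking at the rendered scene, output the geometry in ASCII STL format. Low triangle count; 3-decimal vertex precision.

solid 
facet normal 0.647 0.407 -0.644
outer loop
vertex 0.793 -2.483 2.808
vertex -0.009 -2.232 2.161
vertex 0.411 -1.657 2.946
endloop
endfacet
facet normal 0.639 0.170 0.750
outer loop
vertex 0.793 -2.483 2.808
vertex 0.411 -1.657 2.946
vertex -0.249 -3.139 3.845
endloop
endfacet
facet normal 0.640 0.170 0.750
outer loop
vertex -0.249 -3.139 3.845
vertex 0.411 -1.657 2.946
vertex -0.631 -2.313 3.984
endloop
endfacet
facet normal -0.647 -0.408 0.645
outer loop
vertex -0.249 -3.139 3.845
vertex -0.631 -2.313 3.984
vertex -1.051 -2.888 3.199
endloop
endfacet
facet normal 0.647 0.408 -0.645
outer loop
vertex 0.411 -1.657 2.946
vertex -0.009 -2.232 2.161
vertex -0.287 -1.265 2.494
endloop
endfacet
facet normal 0.075 0.807 0.585
outer loop
vertex 0.411 -1.657 2.946
vertex -0.287 -1.265 2.494
vertex -0.631 -2.313 3.984
endloop
endfacet
facet normal 0.075 0.807 0.585
outer loop
vertex -0.631 -2.313 3.984
vertex -0.287 -1.265 2.494
vertex -1.329 -1.92 3.531
endloop
endfacet
facet normal -0.647 -0.407 0.644
outer loop
vertex -0.631 -2.313 3.984
vertex -1.329 -1.92 3.531
vertex -1.051 -2.888 3.199
endloop
endfacet
facet normal 0.647 0.408 -0.645
outer loop
vertex -0.287 -1.265 2.494
vertex -0.009 -2.232 2.161
vertex -0.776 -1.601 1.791
endloop
endfacet
facet normal -0.546 0.837 -0.020
outer loop
vertex -0.287 -1.265 2.494
vertex -0.776 -1.601 1.791
vertex -1.329 -1.92 3.531
endloop
endfacet
facet normal -0.547 0.837 -0.020
outer loop
vertex -1.329 -1.92 3.531
vertex -0.776 -1.601 1.791
vertex -1.817 -2.256 2.828
endloop
endfacet
facet normal -0.648 -0.407 0.644
outer loop
vertex -1.329 -1.92 3.531
vertex -1.817 -2.256 2.828
vertex -1.051 -2.888 3.199
endloop
endfacet
facet normal 0.647 0.408 -0.645
outer loop
vertex -0.776 -1.601 1.791
vertex -0.009 -2.232 2.161
vertex -0.687 -2.412 1.367
endloop
endfacet
facet normal -0.756 0.236 -0.610
outer loop
vertex -0.776 -1.601 1.791
vertex -0.687 -2.412 1.367
vertex -1.817 -2.256 2.828
endloop
endfacet
facet normal -0.756 0.237 -0.610
outer loop
vertex -1.817 -2.256 2.828
vertex -0.687 -2.412 1.367
vertex -1.729 -3.068 2.404
endloop
endfacet
facet normal -0.648 -0.407 0.644
outer loop
vertex -1.817 -2.256 2.828
vertex -1.729 -3.068 2.404
vertex -1.051 -2.888 3.199
endloop
endfacet
facet normal 0.647 0.407 -0.645
outer loop
vertex -0.687 -2.412 1.367
vertex -0.009 -2.232 2.161
vertex -0.088 -3.088 1.541
endloop
endfacet
facet normal -0.396 -0.542 -0.741
outer loop
vertex -0.687 -2.412 1.367
vertex -0.088 -3.088 1.541
vertex -1.729 -3.068 2.404
endloop
endfacet
facet normal -0.396 -0.542 -0.741
outer loop
vertex -1.729 -3.068 2.404
vertex -0.088 -3.088 1.541
vertex -1.13 -3.744 2.578
endloop
endfacet
facet normal -0.647 -0.408 0.644
outer loop
vertex -1.729 -3.068 2.404
vertex -1.13 -3.744 2.578
vertex -1.051 -2.888 3.199
endloop
endfacet
facet normal 0.647 0.407 -0.645
outer loop
vertex -0.088 -3.088 1.541
vertex -0.009 -2.232 2.161
vertex 0.57 -3.119 2.182
endloop
endfacet
facet normal 0.262 -0.913 -0.314
outer loop
vertex -0.088 -3.088 1.541
vertex 0.57 -3.119 2.182
vertex -1.13 -3.744 2.578
endloop
endfacet
facet normal 0.262 -0.913 -0.314
outer loop
vertex -1.13 -3.744 2.578
vertex 0.57 -3.119 2.182
vertex -0.471 -3.775 3.22
endloop
endfacet
facet normal -0.647 -0.408 0.644
outer loop
vertex -1.13 -3.744 2.578
vertex -0.471 -3.775 3.22
vertex -1.051 -2.888 3.199
endloop
endfacet
facet normal 0.647 0.407 -0.644
outer loop
vertex 0.57 -3.119 2.182
vertex -0.009 -2.232 2.161
vertex 0.793 -2.483 2.808
endloop
endfacet
facet normal 0.723 -0.596 0.348
outer loop
vertex 0.57 -3.119 2.182
vertex 0.793 -2.483 2.808
vertex -0.471 -3.775 3.22
endloop
endfacet
facet normal 0.723 -0.596 0.350
outer loop
vertex -0.471 -3.775 3.22
vertex 0.793 -2.483 2.808
vertex -0.249 -3.139 3.845
endloop
endfacet
facet normal -0.647 -0.408 0.645
outer loop
vertex -0.471 -3.775 3.22
vertex -0.249 -3.139 3.845
vertex -1.051 -2.888 3.199
endloop
endfacet
facet normal -0.645 0.730 0.228
outer loop
vertex -0.54 2.422 4.517
vertex 0.886 3.901 3.818
vertex -1.188 2.326 2.992
endloop
endfacet
facet normal -0.657 -0.681 0.322
outer loop
vertex -0.086 1.079 2.602
vertex -0.54 2.422 4.517
vertex -1.188 2.326 2.992
endloop
endfacet
facet normal -0.645 0.730 0.228
outer loop
vertex -1.188 2.326 2.992
vertex 0.886 3.901 3.818
vertex 0.238 3.805 2.293
endloop
endfacet
facet normal -0.390 -0.058 -0.919
outer loop
vertex 0.238 3.805 2.293
vertex -0.086 1.079 2.602
vertex -1.188 2.326 2.992
endloop
endfacet
facet normal 0.390 0.058 0.919
outer loop
vertex -0.54 2.422 4.517
vertex 1.988 2.654 3.428
vertex 0.886 3.901 3.818
endloop
endfacet
facet normal -0.657 -0.681 0.322
outer loop
vertex 0.562 1.175 4.127
vertex -0.54 2.422 4.517
vertex -0.086 1.079 2.602
endloop
endfacet
facet normal 0.390 0.058 0.919
outer loop
vertex 0.562 1.175 4.127
vertex 1.988 2.654 3.428
vertex -0.54 2.422 4.517
endloop
endfacet
facet normal 0.657 0.681 -0.322
outer loop
vertex 0.886 3.901 3.818
vertex 1.988 2.654 3.428
vertex 0.238 3.805 2.293
endloop
endfacet
facet normal -0.390 -0.058 -0.919
outer loop
vertex 1.34 2.558 1.903
vertex -0.086 1.079 2.602
vertex 0.238 3.805 2.293
endloop
endfacet
facet normal 0.657 0.681 -0.322
outer loop
vertex 0.238 3.805 2.293
vertex 1.988 2.654 3.428
vertex 1.34 2.558 1.903
endloop
endfacet
facet normal 0.645 -0.730 -0.228
outer loop
vertex 1.34 2.558 1.903
vertex 0.562 1.175 4.127
vertex -0.086 1.079 2.602
endloop
endfacet
facet normal 0.645 -0.730 -0.228
outer loop
vertex 1.988 2.654 3.428
vertex 0.562 1.175 4.127
vertex 1.34 2.558 1.903
endloop
endfacet

endsolid


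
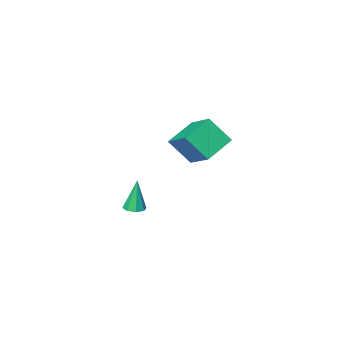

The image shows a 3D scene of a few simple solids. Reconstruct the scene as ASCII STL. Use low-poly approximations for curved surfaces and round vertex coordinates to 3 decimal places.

solid 
facet normal 0.121 0.045 -0.992
outer loop
vertex 1.653 -3.772 -4.057
vertex 1.121 -3.548 -4.112
vertex 1.653 -3.329 -4.037
endloop
endfacet
facet normal 0.918 -0.018 0.397
outer loop
vertex 1.653 -3.772 -4.057
vertex 1.653 -3.329 -4.037
vertex 0.899 -3.632 -2.308
endloop
endfacet
facet normal 0.120 0.047 -0.992
outer loop
vertex 1.653 -3.329 -4.037
vertex 1.121 -3.548 -4.112
vertex 1.341 -3.014 -4.06
endloop
endfacet
facet normal 0.638 0.661 0.394
outer loop
vertex 1.653 -3.329 -4.037
vertex 1.341 -3.014 -4.06
vertex 0.899 -3.632 -2.308
endloop
endfacet
facet normal 0.122 0.046 -0.991
outer loop
vertex 1.341 -3.014 -4.06
vertex 1.121 -3.548 -4.112
vertex 0.9 -3.012 -4.114
endloop
endfacet
facet normal -0.035 0.945 0.324
outer loop
vertex 1.341 -3.014 -4.06
vertex 0.9 -3.012 -4.114
vertex 0.899 -3.632 -2.308
endloop
endfacet
facet normal 0.122 0.047 -0.991
outer loop
vertex 0.9 -3.012 -4.114
vertex 1.121 -3.548 -4.112
vertex 0.589 -3.324 -4.167
endloop
endfacet
facet normal -0.709 0.667 0.229
outer loop
vertex 0.9 -3.012 -4.114
vertex 0.589 -3.324 -4.167
vertex 0.899 -3.632 -2.308
endloop
endfacet
facet normal 0.122 0.047 -0.991
outer loop
vertex 0.589 -3.324 -4.167
vertex 1.121 -3.548 -4.112
vertex 0.589 -3.767 -4.188
endloop
endfacet
facet normal -0.987 -0.008 0.163
outer loop
vertex 0.589 -3.324 -4.167
vertex 0.589 -3.767 -4.188
vertex 0.899 -3.632 -2.308
endloop
endfacet
facet normal 0.123 0.046 -0.991
outer loop
vertex 0.589 -3.767 -4.188
vertex 1.121 -3.548 -4.112
vertex 0.901 -4.082 -4.164
endloop
endfacet
facet normal -0.707 -0.688 0.166
outer loop
vertex 0.589 -3.767 -4.188
vertex 0.901 -4.082 -4.164
vertex 0.899 -3.632 -2.308
endloop
endfacet
facet normal 0.122 0.046 -0.991
outer loop
vertex 0.901 -4.082 -4.164
vertex 1.121 -3.548 -4.112
vertex 1.342 -4.084 -4.11
endloop
endfacet
facet normal -0.033 -0.971 0.235
outer loop
vertex 0.901 -4.082 -4.164
vertex 1.342 -4.084 -4.11
vertex 0.899 -3.632 -2.308
endloop
endfacet
facet normal 0.122 0.047 -0.991
outer loop
vertex 1.342 -4.084 -4.11
vertex 1.121 -3.548 -4.112
vertex 1.653 -3.772 -4.057
endloop
endfacet
facet normal 0.640 -0.694 0.331
outer loop
vertex 1.342 -4.084 -4.11
vertex 1.653 -3.772 -4.057
vertex 0.899 -3.632 -2.308
endloop
endfacet
facet normal -0.461 0.460 -0.758
outer loop
vertex -0.964 0.274 1.469
vertex -0.938 1.819 2.391
vertex 0.526 0.652 0.792
endloop
endfacet
facet normal -0.015 -0.859 -0.512
outer loop
vertex 1.278 -0.099 2.029
vertex -0.964 0.274 1.469
vertex 0.526 0.652 0.792
endloop
endfacet
facet normal -0.461 0.461 -0.758
outer loop
vertex 0.526 0.652 0.792
vertex -0.938 1.819 2.391
vertex 0.553 2.197 1.715
endloop
endfacet
facet normal 0.887 0.225 -0.403
outer loop
vertex 0.553 2.197 1.715
vertex 1.278 -0.099 2.029
vertex 0.526 0.652 0.792
endloop
endfacet
facet normal -0.887 -0.225 0.403
outer loop
vertex -0.964 0.274 1.469
vertex -0.186 1.068 3.628
vertex -0.938 1.819 2.391
endloop
endfacet
facet normal -0.015 -0.858 -0.513
outer loop
vertex -0.213 -0.477 2.705
vertex -0.964 0.274 1.469
vertex 1.278 -0.099 2.029
endloop
endfacet
facet normal -0.887 -0.225 0.402
outer loop
vertex -0.213 -0.477 2.705
vertex -0.186 1.068 3.628
vertex -0.964 0.274 1.469
endloop
endfacet
facet normal 0.015 0.859 0.512
outer loop
vertex -0.938 1.819 2.391
vertex -0.186 1.068 3.628
vertex 0.553 2.197 1.715
endloop
endfacet
facet normal 0.887 0.225 -0.402
outer loop
vertex 1.304 1.446 2.951
vertex 1.278 -0.099 2.029
vertex 0.553 2.197 1.715
endloop
endfacet
facet normal 0.015 0.859 0.513
outer loop
vertex 0.553 2.197 1.715
vertex -0.186 1.068 3.628
vertex 1.304 1.446 2.951
endloop
endfacet
facet normal 0.461 -0.461 0.759
outer loop
vertex 1.304 1.446 2.951
vertex -0.213 -0.477 2.705
vertex 1.278 -0.099 2.029
endloop
endfacet
facet normal 0.461 -0.461 0.758
outer loop
vertex -0.186 1.068 3.628
vertex -0.213 -0.477 2.705
vertex 1.304 1.446 2.951
endloop
endfacet

endsolid


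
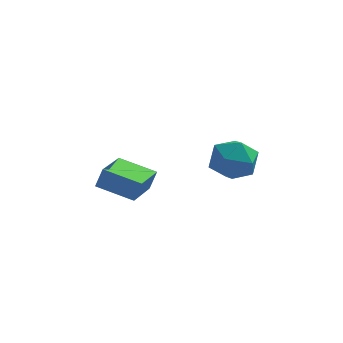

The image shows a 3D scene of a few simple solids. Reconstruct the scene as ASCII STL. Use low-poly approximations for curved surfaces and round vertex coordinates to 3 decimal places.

solid 
facet normal -0.197 0.379 0.904
outer loop
vertex 0.735 -2.82 1.604
vertex 0.049 -3.572 1.769
vertex 1.035 -3.705 2.04
endloop
endfacet
facet normal 0.477 0.513 0.714
outer loop
vertex 0.735 -2.82 1.604
vertex 1.035 -3.705 2.04
vertex 1.625 -3.257 1.324
endloop
endfacet
facet normal 0.464 0.880 0.102
outer loop
vertex 0.735 -2.82 1.604
vertex 1.625 -3.257 1.324
vertex 1.004 -2.847 0.61
endloop
endfacet
facet normal -0.219 0.972 -0.086
outer loop
vertex 0.735 -2.82 1.604
vertex 1.004 -2.847 0.61
vertex 0.03 -3.042 0.885
endloop
endfacet
facet normal -0.627 0.662 0.410
outer loop
vertex 0.735 -2.82 1.604
vertex 0.03 -3.042 0.885
vertex 0.049 -3.572 1.769
endloop
endfacet
facet normal 0.800 -0.111 0.590
outer loop
vertex 1.625 -3.257 1.324
vertex 1.035 -3.705 2.04
vertex 1.49 -4.278 1.315
endloop
endfacet
facet normal -0.291 -0.329 0.898
outer loop
vertex 1.035 -3.705 2.04
vertex 0.049 -3.572 1.769
vertex 0.516 -4.473 1.59
endloop
endfacet
facet normal -0.987 0.130 0.099
outer loop
vertex 0.049 -3.572 1.769
vertex 0.03 -3.042 0.885
vertex -0.105 -4.063 0.876
endloop
endfacet
facet normal -0.325 0.632 -0.704
outer loop
vertex 0.03 -3.042 0.885
vertex 1.004 -2.847 0.61
vertex 0.485 -3.615 0.16
endloop
endfacet
facet normal 0.779 0.483 -0.400
outer loop
vertex 1.004 -2.847 0.61
vertex 1.625 -3.257 1.324
vertex 1.471 -3.748 0.431
endloop
endfacet
facet normal 0.219 -0.972 0.086
outer loop
vertex 0.785 -4.5 0.596
vertex 1.49 -4.278 1.315
vertex 0.516 -4.473 1.59
endloop
endfacet
facet normal -0.464 -0.880 -0.102
outer loop
vertex 0.785 -4.5 0.596
vertex 0.516 -4.473 1.59
vertex -0.105 -4.063 0.876
endloop
endfacet
facet normal -0.477 -0.513 -0.714
outer loop
vertex 0.785 -4.5 0.596
vertex -0.105 -4.063 0.876
vertex 0.485 -3.615 0.16
endloop
endfacet
facet normal 0.197 -0.379 -0.904
outer loop
vertex 0.785 -4.5 0.596
vertex 0.485 -3.615 0.16
vertex 1.471 -3.748 0.431
endloop
endfacet
facet normal 0.627 -0.662 -0.410
outer loop
vertex 0.785 -4.5 0.596
vertex 1.471 -3.748 0.431
vertex 1.49 -4.278 1.315
endloop
endfacet
facet normal 0.325 -0.632 0.704
outer loop
vertex 0.516 -4.473 1.59
vertex 1.49 -4.278 1.315
vertex 1.035 -3.705 2.04
endloop
endfacet
facet normal -0.779 -0.483 0.400
outer loop
vertex -0.105 -4.063 0.876
vertex 0.516 -4.473 1.59
vertex 0.049 -3.572 1.769
endloop
endfacet
facet normal -0.800 0.111 -0.590
outer loop
vertex 0.485 -3.615 0.16
vertex -0.105 -4.063 0.876
vertex 0.03 -3.042 0.885
endloop
endfacet
facet normal 0.291 0.329 -0.898
outer loop
vertex 1.471 -3.748 0.431
vertex 0.485 -3.615 0.16
vertex 1.004 -2.847 0.61
endloop
endfacet
facet normal 0.987 -0.130 -0.099
outer loop
vertex 1.49 -4.278 1.315
vertex 1.471 -3.748 0.431
vertex 1.625 -3.257 1.324
endloop
endfacet
facet normal -0.933 0.246 0.264
outer loop
vertex -4.336 -1.926 -0.807
vertex -3.983 -0.234 -1.138
vertex -4.615 -2.04 -1.687
endloop
endfacet
facet normal -0.201 -0.961 0.188
outer loop
vertex -3.077 -2.446 -2.122
vertex -4.336 -1.926 -0.807
vertex -4.615 -2.04 -1.687
endloop
endfacet
facet normal -0.933 0.246 0.264
outer loop
vertex -4.615 -2.04 -1.687
vertex -3.983 -0.234 -1.138
vertex -4.262 -0.348 -2.018
endloop
endfacet
facet normal -0.300 -0.123 -0.946
outer loop
vertex -4.262 -0.348 -2.018
vertex -3.077 -2.446 -2.122
vertex -4.615 -2.04 -1.687
endloop
endfacet
facet normal 0.300 0.123 0.946
outer loop
vertex -4.336 -1.926 -0.807
vertex -2.445 -0.64 -1.573
vertex -3.983 -0.234 -1.138
endloop
endfacet
facet normal -0.201 -0.961 0.188
outer loop
vertex -2.798 -2.332 -1.242
vertex -4.336 -1.926 -0.807
vertex -3.077 -2.446 -2.122
endloop
endfacet
facet normal 0.300 0.123 0.946
outer loop
vertex -2.798 -2.332 -1.242
vertex -2.445 -0.64 -1.573
vertex -4.336 -1.926 -0.807
endloop
endfacet
facet normal 0.201 0.961 -0.188
outer loop
vertex -3.983 -0.234 -1.138
vertex -2.445 -0.64 -1.573
vertex -4.262 -0.348 -2.018
endloop
endfacet
facet normal -0.300 -0.123 -0.946
outer loop
vertex -2.724 -0.754 -2.453
vertex -3.077 -2.446 -2.122
vertex -4.262 -0.348 -2.018
endloop
endfacet
facet normal 0.201 0.961 -0.188
outer loop
vertex -4.262 -0.348 -2.018
vertex -2.445 -0.64 -1.573
vertex -2.724 -0.754 -2.453
endloop
endfacet
facet normal 0.933 -0.246 -0.264
outer loop
vertex -2.724 -0.754 -2.453
vertex -2.798 -2.332 -1.242
vertex -3.077 -2.446 -2.122
endloop
endfacet
facet normal 0.933 -0.246 -0.264
outer loop
vertex -2.445 -0.64 -1.573
vertex -2.798 -2.332 -1.242
vertex -2.724 -0.754 -2.453
endloop
endfacet

endsolid


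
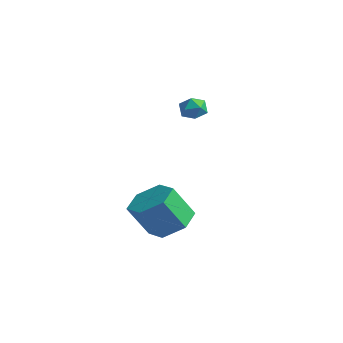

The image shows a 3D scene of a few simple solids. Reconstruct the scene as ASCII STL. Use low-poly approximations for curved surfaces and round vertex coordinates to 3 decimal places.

solid 
facet normal 0.221 0.471 -0.854
outer loop
vertex 1.592 -0.831 -3.765
vertex 1.051 -1.583 -4.319
vertex 0.539 -0.7 -3.965
endloop
endfacet
facet normal 0.016 0.874 0.486
outer loop
vertex 1.592 -0.831 -3.765
vertex 0.539 -0.7 -3.965
vertex 1.211 -1.645 -2.287
endloop
endfacet
facet normal 0.016 0.874 0.486
outer loop
vertex 1.211 -1.645 -2.287
vertex 0.539 -0.7 -3.965
vertex 0.157 -1.515 -2.487
endloop
endfacet
facet normal -0.220 -0.471 0.854
outer loop
vertex 1.211 -1.645 -2.287
vertex 0.157 -1.515 -2.487
vertex 0.669 -2.397 -2.841
endloop
endfacet
facet normal 0.220 0.470 -0.855
outer loop
vertex 0.539 -0.7 -3.965
vertex 1.051 -1.583 -4.319
vertex -0.002 -1.453 -4.519
endloop
endfacet
facet normal -0.837 0.541 0.082
outer loop
vertex 0.539 -0.7 -3.965
vertex -0.002 -1.453 -4.519
vertex 0.157 -1.515 -2.487
endloop
endfacet
facet normal -0.837 0.542 0.082
outer loop
vertex 0.157 -1.515 -2.487
vertex -0.002 -1.453 -4.519
vertex -0.384 -2.267 -3.041
endloop
endfacet
facet normal -0.220 -0.471 0.854
outer loop
vertex 0.157 -1.515 -2.487
vertex -0.384 -2.267 -3.041
vertex 0.669 -2.397 -2.841
endloop
endfacet
facet normal 0.220 0.471 -0.854
outer loop
vertex -0.002 -1.453 -4.519
vertex 1.051 -1.583 -4.319
vertex 0.509 -2.335 -4.873
endloop
endfacet
facet normal -0.853 -0.332 -0.403
outer loop
vertex -0.002 -1.453 -4.519
vertex 0.509 -2.335 -4.873
vertex -0.384 -2.267 -3.041
endloop
endfacet
facet normal -0.852 -0.333 -0.403
outer loop
vertex -0.384 -2.267 -3.041
vertex 0.509 -2.335 -4.873
vertex 0.128 -3.149 -3.395
endloop
endfacet
facet normal -0.220 -0.471 0.854
outer loop
vertex -0.384 -2.267 -3.041
vertex 0.128 -3.149 -3.395
vertex 0.669 -2.397 -2.841
endloop
endfacet
facet normal 0.220 0.471 -0.854
outer loop
vertex 0.509 -2.335 -4.873
vertex 1.051 -1.583 -4.319
vertex 1.563 -2.465 -4.673
endloop
endfacet
facet normal -0.016 -0.874 -0.485
outer loop
vertex 0.509 -2.335 -4.873
vertex 1.563 -2.465 -4.673
vertex 0.128 -3.149 -3.395
endloop
endfacet
facet normal -0.016 -0.874 -0.486
outer loop
vertex 0.128 -3.149 -3.395
vertex 1.563 -2.465 -4.673
vertex 1.181 -3.28 -3.195
endloop
endfacet
facet normal -0.221 -0.471 0.854
outer loop
vertex 0.128 -3.149 -3.395
vertex 1.181 -3.28 -3.195
vertex 0.669 -2.397 -2.841
endloop
endfacet
facet normal 0.220 0.471 -0.854
outer loop
vertex 1.563 -2.465 -4.673
vertex 1.051 -1.583 -4.319
vertex 2.104 -1.713 -4.119
endloop
endfacet
facet normal 0.837 -0.541 -0.082
outer loop
vertex 1.563 -2.465 -4.673
vertex 2.104 -1.713 -4.119
vertex 1.181 -3.28 -3.195
endloop
endfacet
facet normal 0.837 -0.541 -0.082
outer loop
vertex 1.181 -3.28 -3.195
vertex 2.104 -1.713 -4.119
vertex 1.722 -2.527 -2.641
endloop
endfacet
facet normal -0.220 -0.470 0.855
outer loop
vertex 1.181 -3.28 -3.195
vertex 1.722 -2.527 -2.641
vertex 0.669 -2.397 -2.841
endloop
endfacet
facet normal 0.220 0.471 -0.854
outer loop
vertex 2.104 -1.713 -4.119
vertex 1.051 -1.583 -4.319
vertex 1.592 -0.831 -3.765
endloop
endfacet
facet normal 0.852 0.333 0.404
outer loop
vertex 2.104 -1.713 -4.119
vertex 1.592 -0.831 -3.765
vertex 1.722 -2.527 -2.641
endloop
endfacet
facet normal 0.853 0.332 0.403
outer loop
vertex 1.722 -2.527 -2.641
vertex 1.592 -0.831 -3.765
vertex 1.211 -1.645 -2.287
endloop
endfacet
facet normal -0.220 -0.471 0.854
outer loop
vertex 1.722 -2.527 -2.641
vertex 1.211 -1.645 -2.287
vertex 0.669 -2.397 -2.841
endloop
endfacet
facet normal -0.122 0.342 0.932
outer loop
vertex -3.788 3.25 0.039
vertex -3.3 2.811 0.264
vertex -3.123 3.448 0.053
endloop
endfacet
facet normal -0.263 0.852 0.453
outer loop
vertex -3.788 3.25 0.039
vertex -3.123 3.448 0.053
vertex -3.523 3.613 -0.49
endloop
endfacet
facet normal -0.787 0.616 0.028
outer loop
vertex -3.788 3.25 0.039
vertex -3.523 3.613 -0.49
vertex -3.947 3.077 -0.614
endloop
endfacet
facet normal -0.968 -0.039 0.246
outer loop
vertex -3.788 3.25 0.039
vertex -3.947 3.077 -0.614
vertex -3.809 2.582 -0.149
endloop
endfacet
facet normal -0.558 -0.209 0.803
outer loop
vertex -3.788 3.25 0.039
vertex -3.809 2.582 -0.149
vertex -3.3 2.811 0.264
endloop
endfacet
facet normal 0.320 0.946 0.052
outer loop
vertex -3.523 3.613 -0.49
vertex -3.123 3.448 0.053
vertex -2.871 3.398 -0.591
endloop
endfacet
facet normal 0.549 0.121 0.827
outer loop
vertex -3.123 3.448 0.053
vertex -3.3 2.811 0.264
vertex -2.733 2.903 -0.126
endloop
endfacet
facet normal -0.157 -0.769 0.620
outer loop
vertex -3.3 2.811 0.264
vertex -3.809 2.582 -0.149
vertex -3.157 2.367 -0.25
endloop
endfacet
facet normal -0.822 -0.495 -0.283
outer loop
vertex -3.809 2.582 -0.149
vertex -3.947 3.077 -0.614
vertex -3.557 2.532 -0.793
endloop
endfacet
facet normal -0.528 0.564 -0.634
outer loop
vertex -3.947 3.077 -0.614
vertex -3.523 3.613 -0.49
vertex -3.38 3.169 -1.004
endloop
endfacet
facet normal 0.968 0.039 -0.246
outer loop
vertex -2.892 2.73 -0.779
vertex -2.871 3.398 -0.591
vertex -2.733 2.903 -0.126
endloop
endfacet
facet normal 0.787 -0.616 -0.028
outer loop
vertex -2.892 2.73 -0.779
vertex -2.733 2.903 -0.126
vertex -3.157 2.367 -0.25
endloop
endfacet
facet normal 0.263 -0.852 -0.453
outer loop
vertex -2.892 2.73 -0.779
vertex -3.157 2.367 -0.25
vertex -3.557 2.532 -0.793
endloop
endfacet
facet normal 0.122 -0.342 -0.932
outer loop
vertex -2.892 2.73 -0.779
vertex -3.557 2.532 -0.793
vertex -3.38 3.169 -1.004
endloop
endfacet
facet normal 0.558 0.209 -0.803
outer loop
vertex -2.892 2.73 -0.779
vertex -3.38 3.169 -1.004
vertex -2.871 3.398 -0.591
endloop
endfacet
facet normal 0.822 0.495 0.283
outer loop
vertex -2.733 2.903 -0.126
vertex -2.871 3.398 -0.591
vertex -3.123 3.448 0.053
endloop
endfacet
facet normal 0.528 -0.564 0.634
outer loop
vertex -3.157 2.367 -0.25
vertex -2.733 2.903 -0.126
vertex -3.3 2.811 0.264
endloop
endfacet
facet normal -0.320 -0.946 -0.052
outer loop
vertex -3.557 2.532 -0.793
vertex -3.157 2.367 -0.25
vertex -3.809 2.582 -0.149
endloop
endfacet
facet normal -0.549 -0.121 -0.827
outer loop
vertex -3.38 3.169 -1.004
vertex -3.557 2.532 -0.793
vertex -3.947 3.077 -0.614
endloop
endfacet
facet normal 0.157 0.769 -0.620
outer loop
vertex -2.871 3.398 -0.591
vertex -3.38 3.169 -1.004
vertex -3.523 3.613 -0.49
endloop
endfacet

endsolid
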